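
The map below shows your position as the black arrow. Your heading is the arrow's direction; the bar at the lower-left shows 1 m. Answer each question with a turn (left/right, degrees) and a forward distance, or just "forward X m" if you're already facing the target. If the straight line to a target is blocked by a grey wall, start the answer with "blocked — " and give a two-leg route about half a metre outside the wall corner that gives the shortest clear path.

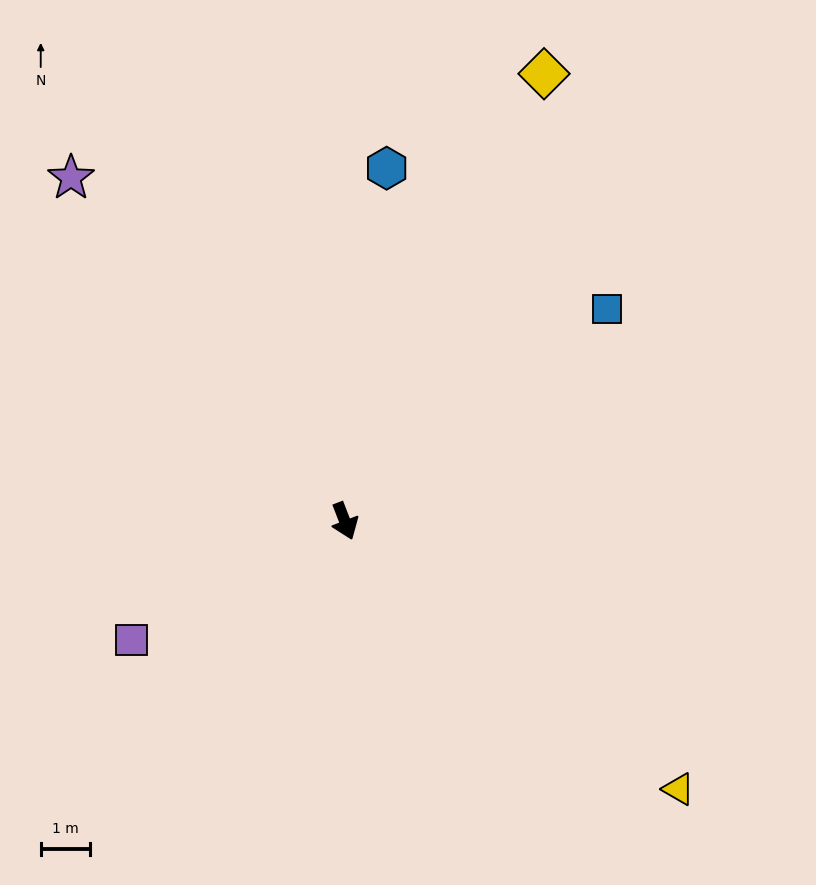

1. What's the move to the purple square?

turn right 82°, forward 4.9 m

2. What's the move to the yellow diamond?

turn left 135°, forward 9.9 m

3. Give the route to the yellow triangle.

turn left 30°, forward 8.7 m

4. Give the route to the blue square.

turn left 108°, forward 6.8 m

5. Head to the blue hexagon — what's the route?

turn left 152°, forward 7.2 m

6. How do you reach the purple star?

turn right 163°, forward 8.9 m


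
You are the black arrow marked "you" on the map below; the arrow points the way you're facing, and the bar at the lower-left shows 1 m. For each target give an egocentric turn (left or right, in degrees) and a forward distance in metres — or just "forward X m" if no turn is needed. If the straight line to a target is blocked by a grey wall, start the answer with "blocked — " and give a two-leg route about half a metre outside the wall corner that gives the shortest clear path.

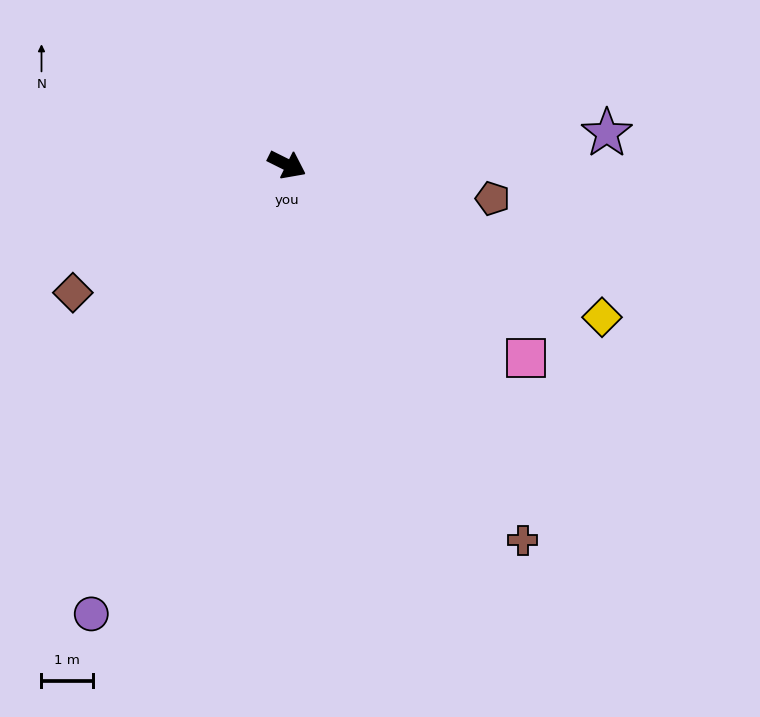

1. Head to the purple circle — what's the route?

turn right 87°, forward 9.5 m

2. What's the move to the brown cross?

turn right 31°, forward 8.6 m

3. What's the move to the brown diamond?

turn right 123°, forward 4.9 m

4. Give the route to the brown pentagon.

turn left 17°, forward 4.1 m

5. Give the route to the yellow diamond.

forward 6.8 m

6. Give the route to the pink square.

turn right 12°, forward 6.0 m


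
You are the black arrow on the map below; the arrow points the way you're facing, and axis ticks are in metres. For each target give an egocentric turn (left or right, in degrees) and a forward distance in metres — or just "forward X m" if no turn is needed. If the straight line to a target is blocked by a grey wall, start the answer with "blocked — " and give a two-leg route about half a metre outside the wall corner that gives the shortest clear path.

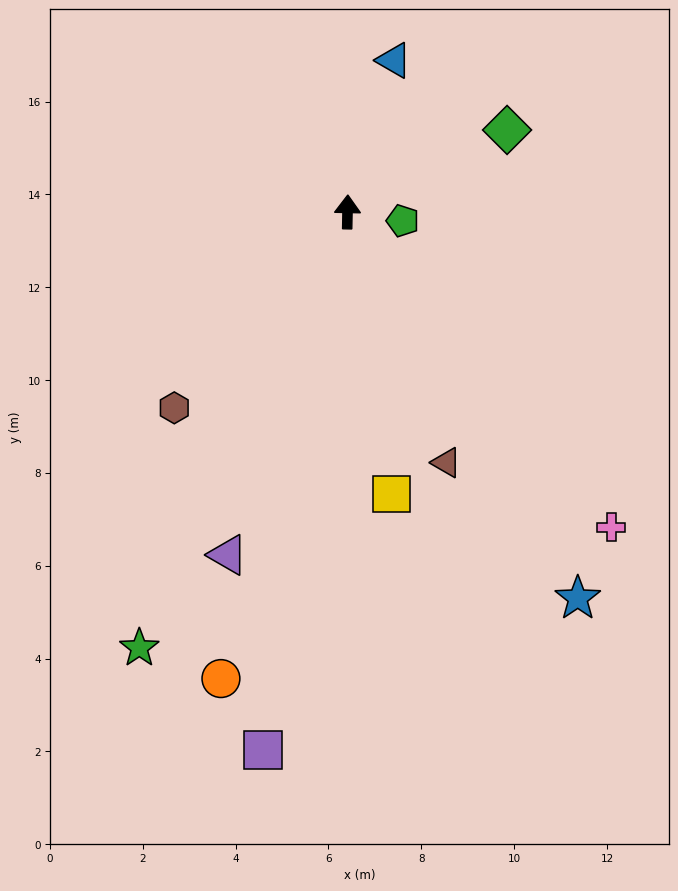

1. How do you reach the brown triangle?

turn right 157°, forward 5.8 m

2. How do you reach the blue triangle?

turn right 16°, forward 3.4 m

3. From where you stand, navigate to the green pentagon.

turn right 98°, forward 1.2 m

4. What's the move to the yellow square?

turn right 170°, forward 6.2 m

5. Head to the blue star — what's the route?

turn right 148°, forward 9.7 m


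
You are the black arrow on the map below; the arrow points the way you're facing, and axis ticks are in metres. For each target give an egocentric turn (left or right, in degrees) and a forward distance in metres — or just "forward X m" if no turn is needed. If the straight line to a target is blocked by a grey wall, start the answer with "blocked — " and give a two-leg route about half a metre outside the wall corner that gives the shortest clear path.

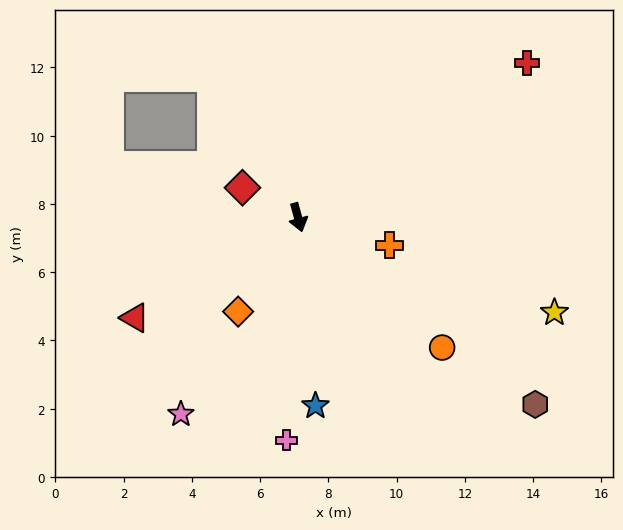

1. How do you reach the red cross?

turn left 109°, forward 8.1 m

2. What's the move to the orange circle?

turn left 33°, forward 5.7 m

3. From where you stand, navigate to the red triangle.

turn right 74°, forward 5.6 m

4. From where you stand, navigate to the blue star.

turn right 10°, forward 5.5 m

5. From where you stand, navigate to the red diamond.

turn right 133°, forward 1.8 m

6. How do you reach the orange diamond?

turn right 48°, forward 3.3 m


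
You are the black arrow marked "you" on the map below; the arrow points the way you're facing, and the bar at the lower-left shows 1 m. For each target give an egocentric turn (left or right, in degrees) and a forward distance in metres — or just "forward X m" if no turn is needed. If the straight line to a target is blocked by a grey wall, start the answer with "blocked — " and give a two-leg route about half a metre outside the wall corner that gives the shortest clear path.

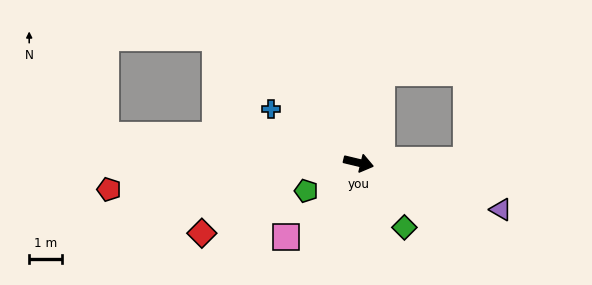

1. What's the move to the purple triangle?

turn right 5°, forward 4.6 m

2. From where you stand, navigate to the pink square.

turn right 121°, forward 3.2 m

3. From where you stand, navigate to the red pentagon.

turn right 160°, forward 7.7 m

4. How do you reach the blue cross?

turn left 162°, forward 3.1 m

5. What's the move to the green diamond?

turn right 41°, forward 2.4 m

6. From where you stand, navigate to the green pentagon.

turn right 138°, forward 1.8 m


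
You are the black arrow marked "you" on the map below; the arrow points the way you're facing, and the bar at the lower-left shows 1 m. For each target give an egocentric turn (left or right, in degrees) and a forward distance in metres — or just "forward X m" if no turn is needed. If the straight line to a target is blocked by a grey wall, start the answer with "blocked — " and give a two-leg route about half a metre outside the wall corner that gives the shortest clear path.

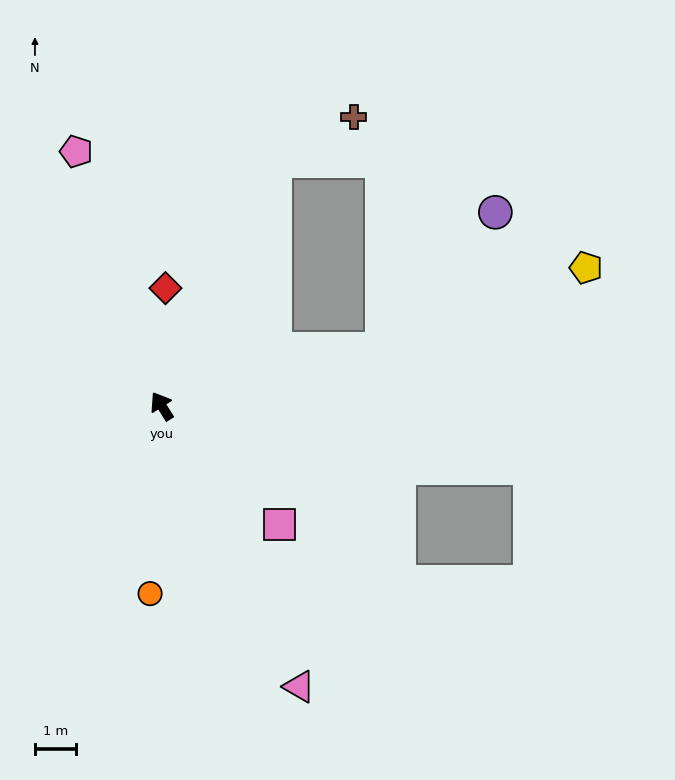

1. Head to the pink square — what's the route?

turn right 167°, forward 4.1 m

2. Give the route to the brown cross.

blocked — turn right 57°, forward 6.6 m, then turn right 36°, forward 2.2 m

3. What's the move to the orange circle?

turn left 144°, forward 4.6 m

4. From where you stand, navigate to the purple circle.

blocked — turn right 108°, forward 5.6 m, then turn left 36°, forward 4.3 m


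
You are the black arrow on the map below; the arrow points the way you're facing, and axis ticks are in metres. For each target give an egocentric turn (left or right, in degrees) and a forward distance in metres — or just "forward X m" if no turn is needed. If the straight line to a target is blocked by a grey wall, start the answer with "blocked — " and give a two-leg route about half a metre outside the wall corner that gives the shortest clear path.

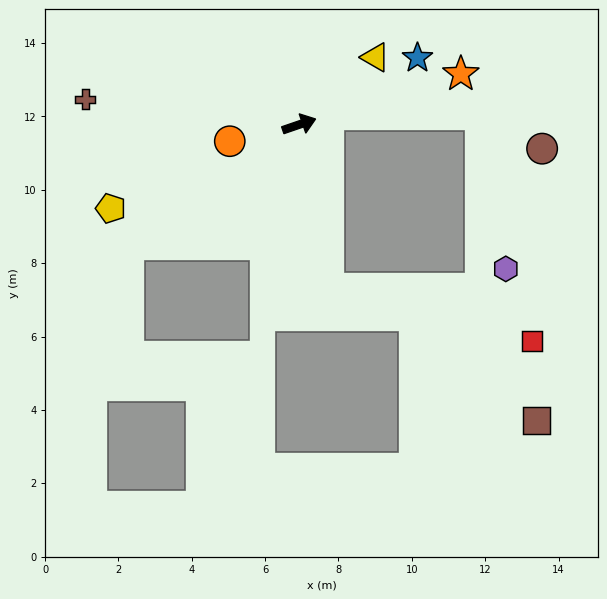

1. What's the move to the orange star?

forward 4.6 m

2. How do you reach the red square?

blocked — turn right 99°, forward 4.5 m, then turn left 66°, forward 5.7 m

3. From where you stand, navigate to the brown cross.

turn left 154°, forward 5.9 m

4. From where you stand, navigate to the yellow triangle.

turn left 23°, forward 2.8 m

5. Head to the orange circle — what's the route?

turn left 175°, forward 1.9 m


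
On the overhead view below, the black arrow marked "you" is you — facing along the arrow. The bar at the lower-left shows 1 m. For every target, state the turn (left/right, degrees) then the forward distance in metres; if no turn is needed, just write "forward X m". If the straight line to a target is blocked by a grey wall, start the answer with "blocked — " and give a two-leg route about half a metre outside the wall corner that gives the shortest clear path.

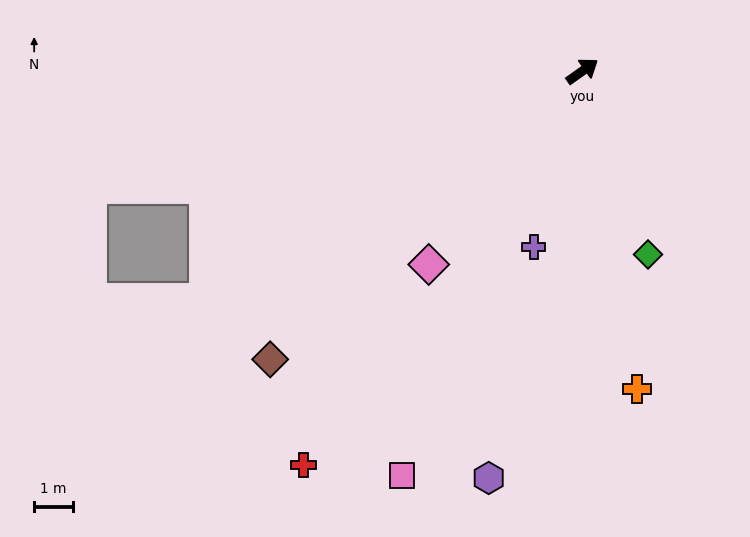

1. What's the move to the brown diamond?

turn right 173°, forward 11.0 m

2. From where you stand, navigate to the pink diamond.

turn right 164°, forward 6.4 m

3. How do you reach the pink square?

turn right 149°, forward 11.4 m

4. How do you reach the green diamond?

turn right 106°, forward 5.0 m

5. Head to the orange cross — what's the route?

turn right 116°, forward 8.3 m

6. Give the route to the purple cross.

turn right 141°, forward 4.7 m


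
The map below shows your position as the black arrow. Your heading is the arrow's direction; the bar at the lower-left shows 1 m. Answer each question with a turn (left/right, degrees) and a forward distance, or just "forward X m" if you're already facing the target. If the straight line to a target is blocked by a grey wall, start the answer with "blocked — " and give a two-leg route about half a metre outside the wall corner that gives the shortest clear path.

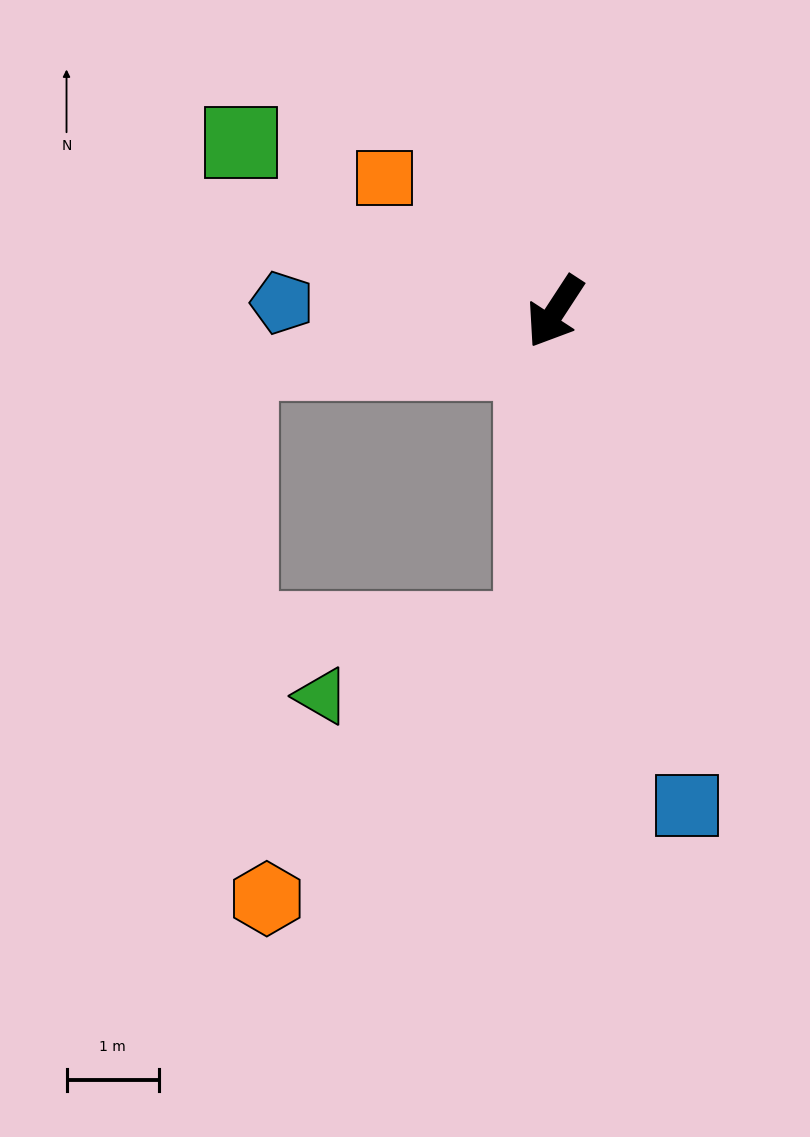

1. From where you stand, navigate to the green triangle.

blocked — turn left 29°, forward 3.5 m, then turn right 69°, forward 2.4 m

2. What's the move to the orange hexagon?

blocked — turn left 29°, forward 3.5 m, then turn right 41°, forward 4.1 m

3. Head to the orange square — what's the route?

turn right 95°, forward 2.3 m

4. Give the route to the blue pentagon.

turn right 59°, forward 3.0 m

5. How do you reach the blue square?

turn left 48°, forward 5.5 m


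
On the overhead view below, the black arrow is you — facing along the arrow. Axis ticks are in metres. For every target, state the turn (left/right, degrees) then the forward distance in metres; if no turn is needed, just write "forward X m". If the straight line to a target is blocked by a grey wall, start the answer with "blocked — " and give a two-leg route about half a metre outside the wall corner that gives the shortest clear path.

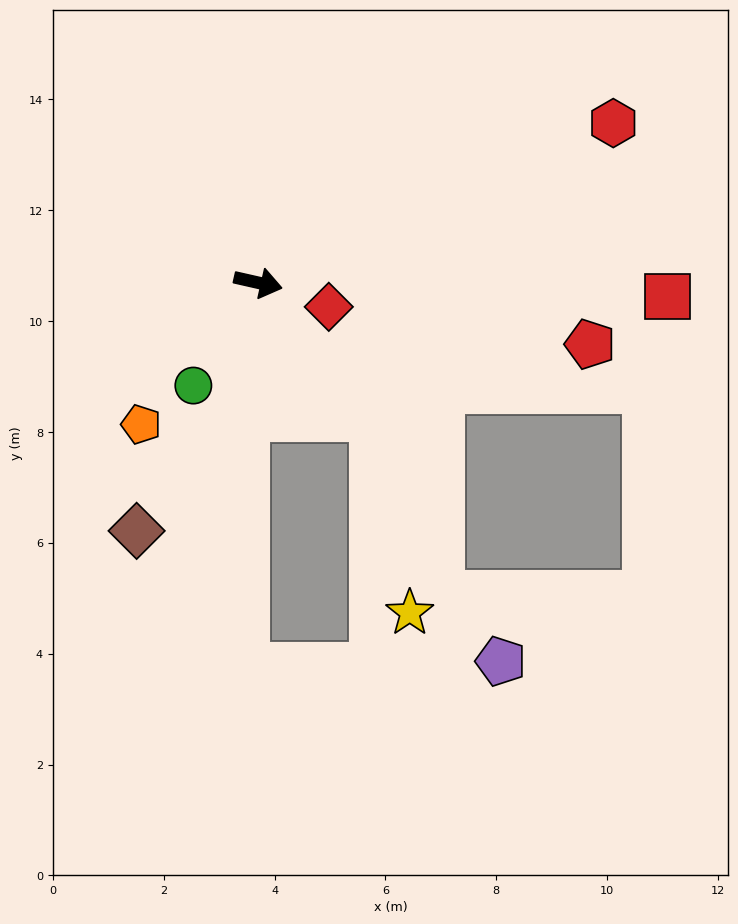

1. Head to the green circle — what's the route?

turn right 109°, forward 2.2 m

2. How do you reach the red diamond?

turn right 6°, forward 1.3 m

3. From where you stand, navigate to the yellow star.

blocked — turn right 37°, forward 3.2 m, then turn right 30°, forward 3.6 m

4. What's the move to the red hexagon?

turn left 37°, forward 7.0 m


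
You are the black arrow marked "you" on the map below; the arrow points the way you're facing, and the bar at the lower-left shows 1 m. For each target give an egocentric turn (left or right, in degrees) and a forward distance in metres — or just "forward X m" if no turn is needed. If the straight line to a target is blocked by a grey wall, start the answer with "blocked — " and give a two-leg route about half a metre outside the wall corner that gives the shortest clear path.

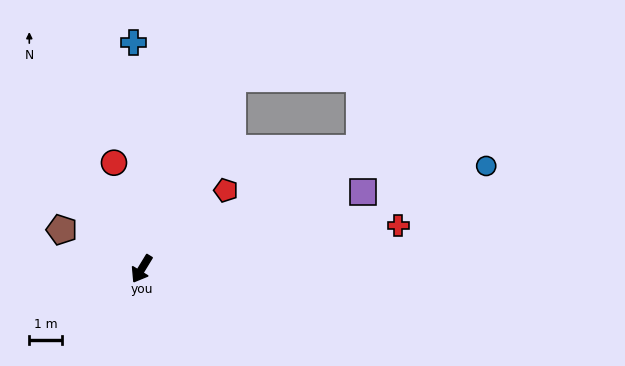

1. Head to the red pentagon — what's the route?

turn left 164°, forward 3.5 m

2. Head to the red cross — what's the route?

turn left 131°, forward 8.0 m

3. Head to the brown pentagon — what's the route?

turn right 85°, forward 2.7 m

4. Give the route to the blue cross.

turn right 147°, forward 7.0 m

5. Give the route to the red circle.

turn right 134°, forward 3.4 m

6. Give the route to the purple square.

turn left 140°, forward 7.2 m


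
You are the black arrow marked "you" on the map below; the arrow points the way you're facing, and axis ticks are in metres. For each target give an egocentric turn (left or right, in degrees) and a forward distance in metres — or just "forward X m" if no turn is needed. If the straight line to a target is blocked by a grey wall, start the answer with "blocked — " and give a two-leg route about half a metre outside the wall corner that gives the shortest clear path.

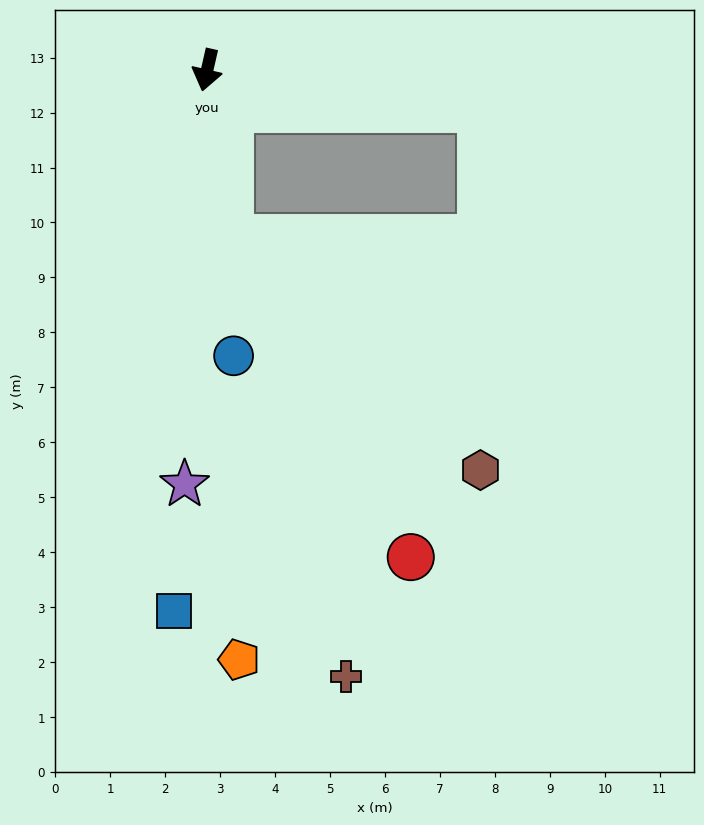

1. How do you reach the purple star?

turn left 10°, forward 7.5 m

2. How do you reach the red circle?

blocked — turn left 21°, forward 3.1 m, then turn left 21°, forward 6.7 m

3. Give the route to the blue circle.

turn left 18°, forward 5.2 m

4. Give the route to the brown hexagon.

blocked — turn left 21°, forward 3.1 m, then turn left 39°, forward 6.2 m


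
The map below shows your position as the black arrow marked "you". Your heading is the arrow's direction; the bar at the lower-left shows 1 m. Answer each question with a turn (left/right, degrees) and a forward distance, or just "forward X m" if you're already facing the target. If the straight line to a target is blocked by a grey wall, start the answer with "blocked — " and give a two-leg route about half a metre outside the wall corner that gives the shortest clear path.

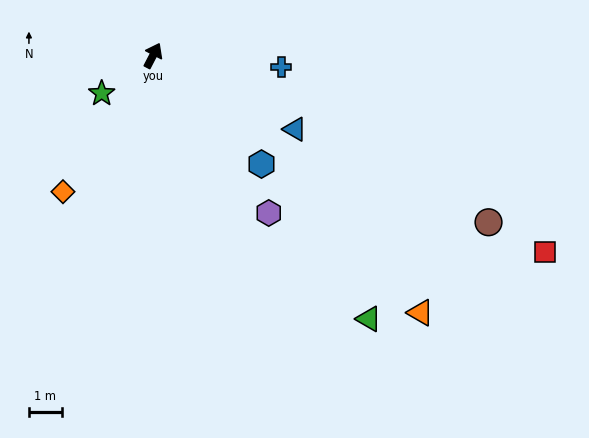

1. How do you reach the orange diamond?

turn left 174°, forward 5.0 m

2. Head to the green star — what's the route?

turn left 154°, forward 1.9 m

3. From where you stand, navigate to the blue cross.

turn right 68°, forward 3.9 m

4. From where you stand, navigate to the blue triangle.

turn right 90°, forward 4.9 m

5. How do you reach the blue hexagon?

turn right 108°, forward 4.7 m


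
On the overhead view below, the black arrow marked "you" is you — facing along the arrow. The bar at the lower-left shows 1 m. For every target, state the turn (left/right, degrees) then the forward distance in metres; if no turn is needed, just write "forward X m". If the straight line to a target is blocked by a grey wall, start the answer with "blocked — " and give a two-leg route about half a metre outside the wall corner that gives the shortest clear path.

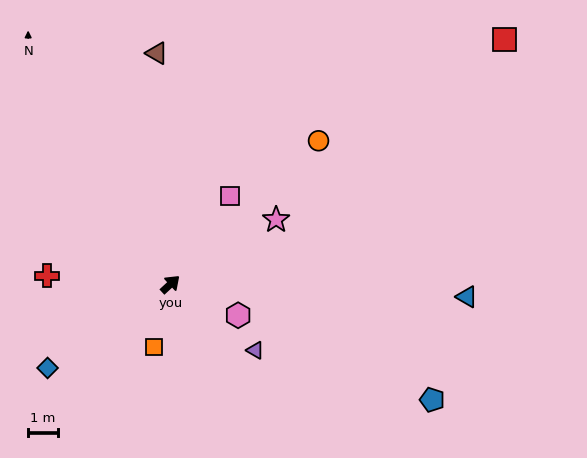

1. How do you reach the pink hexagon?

turn right 67°, forward 2.5 m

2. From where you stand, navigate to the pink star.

turn right 11°, forward 4.2 m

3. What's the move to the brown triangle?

turn left 51°, forward 7.9 m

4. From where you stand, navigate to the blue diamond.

turn left 172°, forward 5.1 m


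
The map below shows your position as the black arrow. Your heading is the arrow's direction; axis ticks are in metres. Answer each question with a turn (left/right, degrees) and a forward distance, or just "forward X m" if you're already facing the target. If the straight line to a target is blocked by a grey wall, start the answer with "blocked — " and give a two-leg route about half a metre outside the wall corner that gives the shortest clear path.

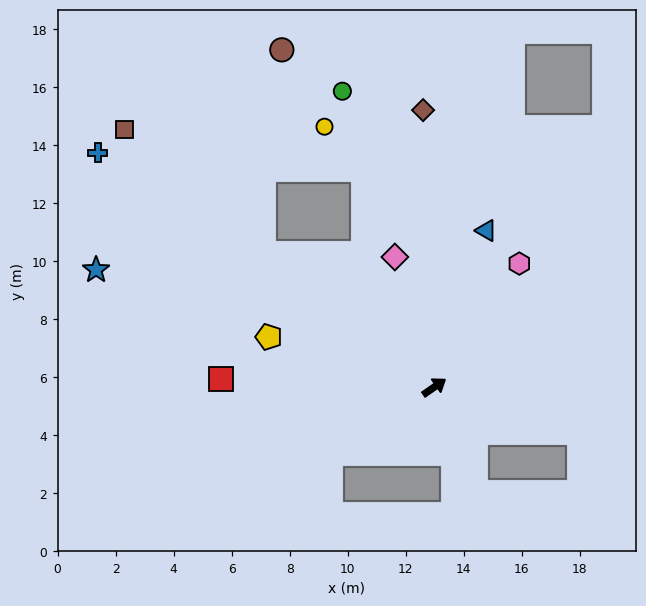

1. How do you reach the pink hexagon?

turn left 21°, forward 5.2 m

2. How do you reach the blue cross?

turn left 110°, forward 14.1 m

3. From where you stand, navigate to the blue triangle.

turn left 37°, forward 5.7 m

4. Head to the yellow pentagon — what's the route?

turn left 128°, forward 6.0 m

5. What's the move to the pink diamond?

turn left 72°, forward 4.7 m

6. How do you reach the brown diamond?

turn left 58°, forward 9.6 m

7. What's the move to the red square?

turn left 143°, forward 7.3 m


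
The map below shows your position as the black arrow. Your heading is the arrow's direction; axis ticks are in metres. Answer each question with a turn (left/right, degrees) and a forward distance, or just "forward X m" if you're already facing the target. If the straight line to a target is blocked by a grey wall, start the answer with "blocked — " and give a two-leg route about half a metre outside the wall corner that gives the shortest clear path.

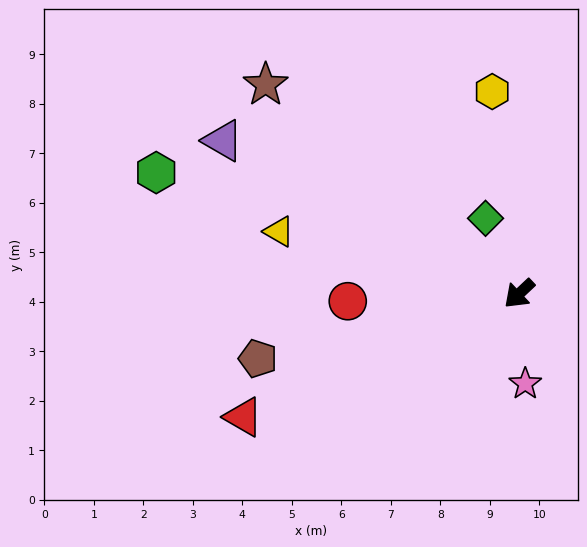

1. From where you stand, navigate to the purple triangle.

turn right 71°, forward 6.7 m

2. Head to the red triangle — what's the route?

turn right 19°, forward 6.1 m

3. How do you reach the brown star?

turn right 83°, forward 6.6 m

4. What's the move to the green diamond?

turn right 109°, forward 1.7 m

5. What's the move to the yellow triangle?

turn right 58°, forward 5.0 m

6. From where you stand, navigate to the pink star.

turn left 51°, forward 1.8 m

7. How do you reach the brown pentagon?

turn right 29°, forward 5.4 m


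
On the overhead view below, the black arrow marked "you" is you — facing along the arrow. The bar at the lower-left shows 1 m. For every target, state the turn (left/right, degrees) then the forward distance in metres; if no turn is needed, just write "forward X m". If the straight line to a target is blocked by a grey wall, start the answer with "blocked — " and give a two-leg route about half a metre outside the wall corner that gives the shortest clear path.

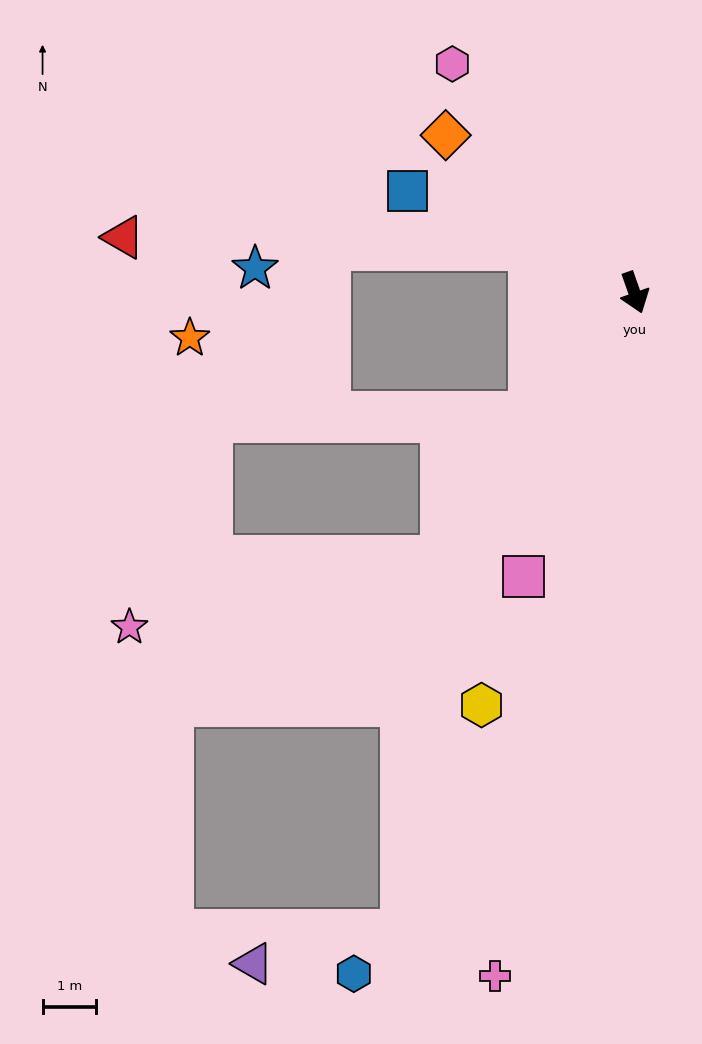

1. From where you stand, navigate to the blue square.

turn right 133°, forward 4.6 m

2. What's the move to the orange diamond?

turn right 149°, forward 4.6 m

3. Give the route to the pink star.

blocked — turn right 55°, forward 6.1 m, then turn right 42°, forward 6.0 m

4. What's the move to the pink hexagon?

turn right 161°, forward 5.5 m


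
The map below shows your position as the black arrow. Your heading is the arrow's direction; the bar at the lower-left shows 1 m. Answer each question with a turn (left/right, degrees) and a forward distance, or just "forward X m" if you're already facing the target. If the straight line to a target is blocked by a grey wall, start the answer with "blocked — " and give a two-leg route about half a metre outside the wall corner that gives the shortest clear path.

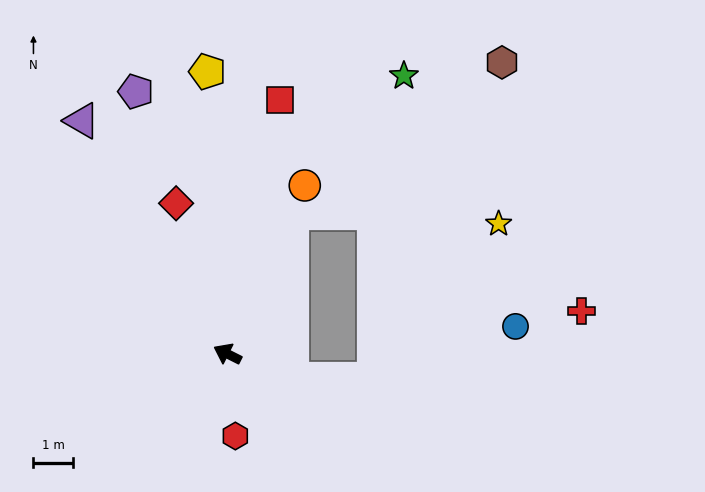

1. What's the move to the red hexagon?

turn left 122°, forward 2.1 m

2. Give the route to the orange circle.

turn right 88°, forward 4.6 m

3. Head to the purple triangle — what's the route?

turn right 31°, forward 6.9 m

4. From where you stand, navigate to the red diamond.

turn right 44°, forward 4.0 m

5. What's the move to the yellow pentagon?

turn right 59°, forward 7.1 m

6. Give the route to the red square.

turn right 75°, forward 6.5 m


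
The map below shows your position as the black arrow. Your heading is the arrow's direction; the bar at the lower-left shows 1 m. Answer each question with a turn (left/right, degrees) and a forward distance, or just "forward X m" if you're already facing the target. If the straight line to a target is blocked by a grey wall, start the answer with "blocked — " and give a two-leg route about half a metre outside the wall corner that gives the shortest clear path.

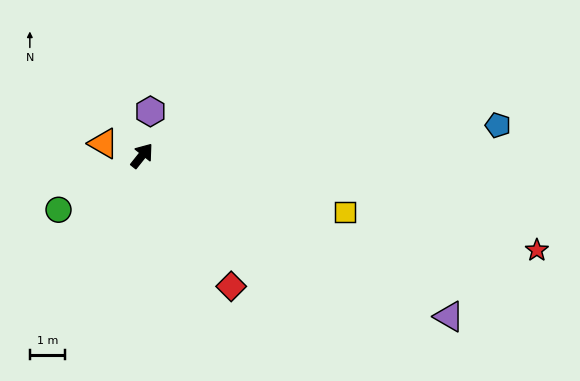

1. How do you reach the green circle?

turn left 161°, forward 2.8 m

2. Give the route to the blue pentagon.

turn right 47°, forward 10.2 m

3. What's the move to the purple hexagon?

turn left 28°, forward 1.3 m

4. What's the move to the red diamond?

turn right 107°, forward 4.5 m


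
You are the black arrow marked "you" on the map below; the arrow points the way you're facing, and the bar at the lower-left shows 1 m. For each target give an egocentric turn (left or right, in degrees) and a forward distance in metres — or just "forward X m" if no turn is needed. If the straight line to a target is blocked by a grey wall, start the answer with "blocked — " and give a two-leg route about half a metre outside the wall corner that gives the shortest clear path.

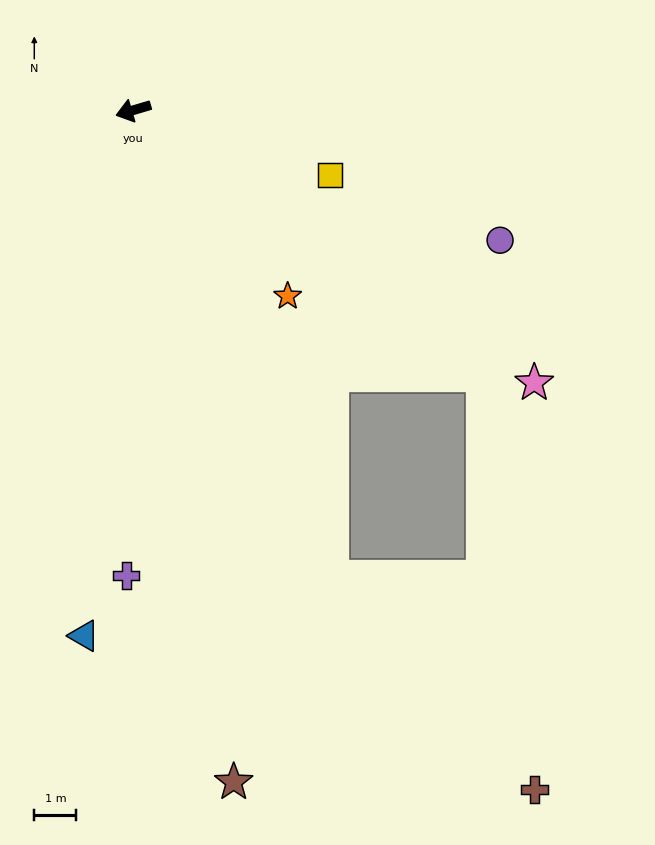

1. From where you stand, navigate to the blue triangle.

turn left 68°, forward 12.5 m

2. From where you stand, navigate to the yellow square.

turn left 145°, forward 4.9 m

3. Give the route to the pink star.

turn left 129°, forward 11.5 m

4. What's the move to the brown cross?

blocked — turn left 96°, forward 12.0 m, then turn left 21°, forward 7.0 m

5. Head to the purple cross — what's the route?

turn left 73°, forward 11.0 m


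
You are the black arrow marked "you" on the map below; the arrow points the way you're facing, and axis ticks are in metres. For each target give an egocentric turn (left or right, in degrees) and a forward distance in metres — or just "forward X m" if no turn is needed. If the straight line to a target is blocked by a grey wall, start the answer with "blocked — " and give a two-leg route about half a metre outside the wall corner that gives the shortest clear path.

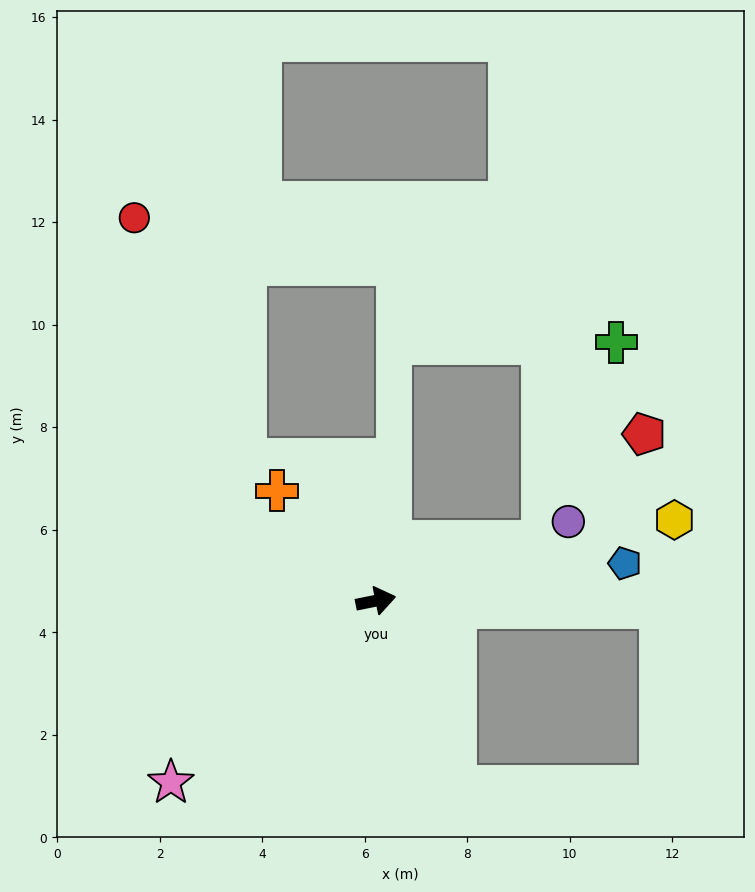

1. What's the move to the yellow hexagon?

turn left 4°, forward 6.0 m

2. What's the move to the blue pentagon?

turn right 3°, forward 4.9 m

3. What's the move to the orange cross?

turn left 121°, forward 2.9 m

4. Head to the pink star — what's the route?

turn right 150°, forward 5.3 m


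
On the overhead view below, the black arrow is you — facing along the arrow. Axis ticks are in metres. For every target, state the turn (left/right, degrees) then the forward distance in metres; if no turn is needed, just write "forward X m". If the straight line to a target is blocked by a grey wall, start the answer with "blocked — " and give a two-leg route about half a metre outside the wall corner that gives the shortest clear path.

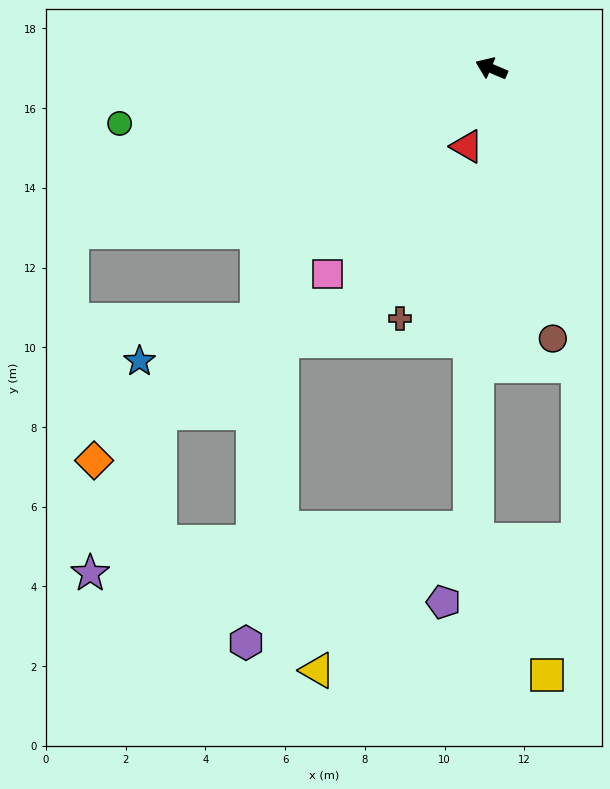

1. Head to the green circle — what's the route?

turn left 32°, forward 9.4 m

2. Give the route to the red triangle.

turn left 96°, forward 2.0 m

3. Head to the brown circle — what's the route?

turn left 126°, forward 6.9 m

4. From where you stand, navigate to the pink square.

turn left 75°, forward 6.6 m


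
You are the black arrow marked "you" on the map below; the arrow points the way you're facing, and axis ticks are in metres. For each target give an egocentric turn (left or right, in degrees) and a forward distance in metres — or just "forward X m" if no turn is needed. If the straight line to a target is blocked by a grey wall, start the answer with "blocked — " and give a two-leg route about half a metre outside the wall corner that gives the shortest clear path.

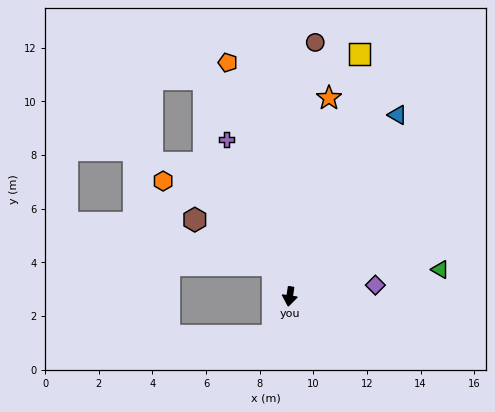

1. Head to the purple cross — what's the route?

turn right 150°, forward 6.3 m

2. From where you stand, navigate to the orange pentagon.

turn right 157°, forward 9.0 m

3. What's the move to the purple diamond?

turn left 106°, forward 3.2 m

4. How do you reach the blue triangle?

turn left 158°, forward 7.9 m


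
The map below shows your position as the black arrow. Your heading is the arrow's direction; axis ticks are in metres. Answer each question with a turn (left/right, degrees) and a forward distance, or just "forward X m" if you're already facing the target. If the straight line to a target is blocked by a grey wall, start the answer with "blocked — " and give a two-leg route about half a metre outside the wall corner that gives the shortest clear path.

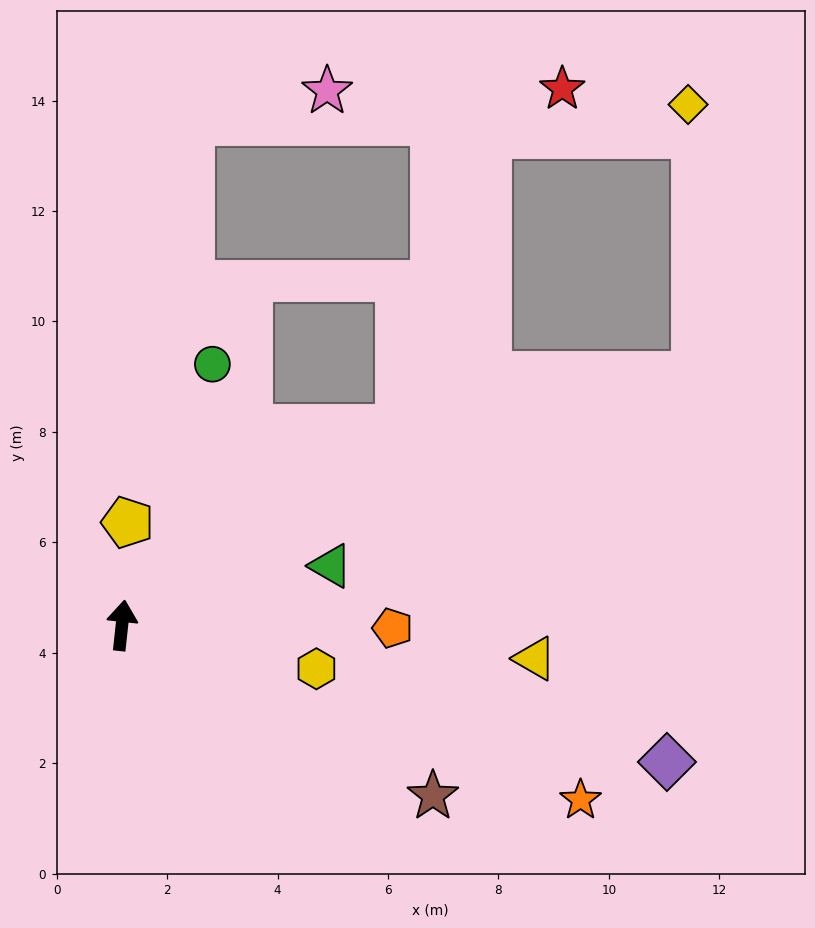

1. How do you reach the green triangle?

turn right 68°, forward 3.9 m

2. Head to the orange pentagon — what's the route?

turn right 84°, forward 4.9 m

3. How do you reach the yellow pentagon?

turn left 3°, forward 1.9 m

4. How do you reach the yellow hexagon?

turn right 96°, forward 3.6 m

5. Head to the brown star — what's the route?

turn right 113°, forward 6.4 m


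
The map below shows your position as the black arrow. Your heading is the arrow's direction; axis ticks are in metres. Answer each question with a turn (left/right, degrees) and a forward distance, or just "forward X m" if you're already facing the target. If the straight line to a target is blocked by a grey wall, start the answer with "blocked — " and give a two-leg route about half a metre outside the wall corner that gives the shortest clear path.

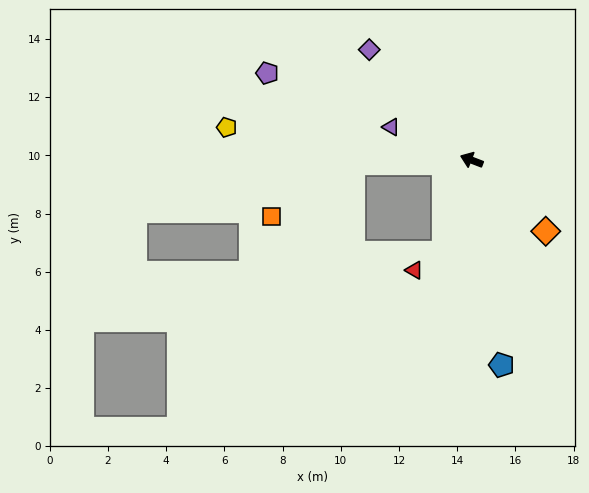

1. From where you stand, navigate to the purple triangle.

forward 3.0 m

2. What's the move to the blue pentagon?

turn left 119°, forward 7.1 m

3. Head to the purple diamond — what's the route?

turn right 26°, forward 5.2 m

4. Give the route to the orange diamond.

turn left 157°, forward 3.5 m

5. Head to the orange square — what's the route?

blocked — turn left 22°, forward 4.1 m, then turn left 32°, forward 3.3 m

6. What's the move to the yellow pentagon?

turn left 13°, forward 8.5 m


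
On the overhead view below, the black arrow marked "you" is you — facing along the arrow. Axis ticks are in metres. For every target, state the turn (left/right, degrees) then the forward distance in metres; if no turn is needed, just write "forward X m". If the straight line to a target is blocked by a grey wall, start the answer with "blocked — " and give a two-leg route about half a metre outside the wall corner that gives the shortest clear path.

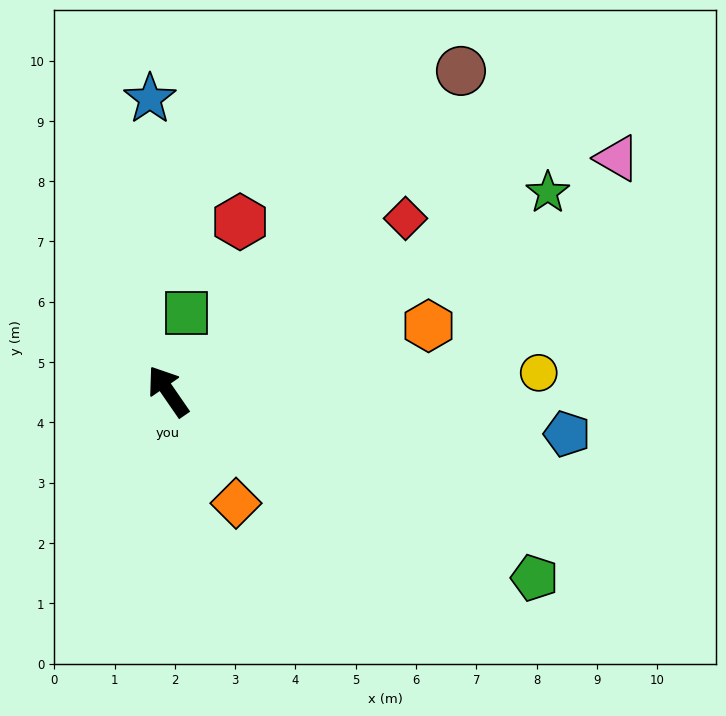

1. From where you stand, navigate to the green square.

turn right 48°, forward 1.3 m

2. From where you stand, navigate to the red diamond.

turn right 89°, forward 4.9 m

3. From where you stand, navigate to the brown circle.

turn right 77°, forward 7.2 m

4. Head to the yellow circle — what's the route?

turn right 122°, forward 6.2 m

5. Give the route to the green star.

turn right 97°, forward 7.1 m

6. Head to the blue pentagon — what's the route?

turn right 131°, forward 6.7 m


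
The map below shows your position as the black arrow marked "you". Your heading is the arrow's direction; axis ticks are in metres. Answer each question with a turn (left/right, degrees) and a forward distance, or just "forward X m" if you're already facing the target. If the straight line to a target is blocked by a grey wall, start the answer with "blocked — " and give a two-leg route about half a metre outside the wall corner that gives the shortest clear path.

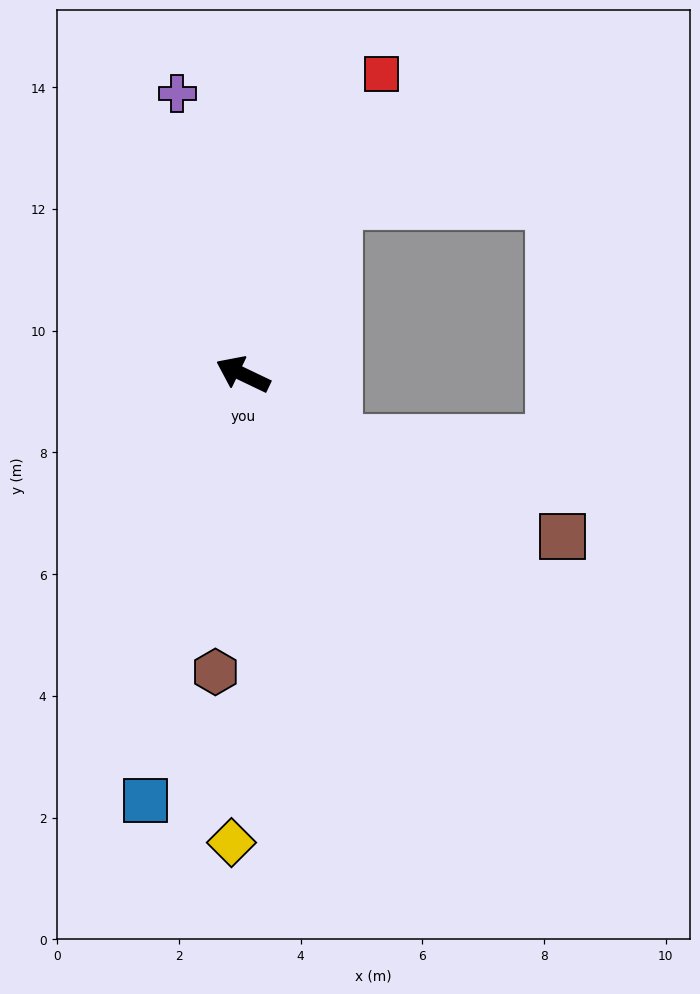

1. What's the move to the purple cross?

turn right 51°, forward 4.7 m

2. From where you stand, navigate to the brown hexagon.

turn left 110°, forward 4.9 m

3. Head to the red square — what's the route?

turn right 89°, forward 5.4 m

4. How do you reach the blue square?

turn left 103°, forward 7.2 m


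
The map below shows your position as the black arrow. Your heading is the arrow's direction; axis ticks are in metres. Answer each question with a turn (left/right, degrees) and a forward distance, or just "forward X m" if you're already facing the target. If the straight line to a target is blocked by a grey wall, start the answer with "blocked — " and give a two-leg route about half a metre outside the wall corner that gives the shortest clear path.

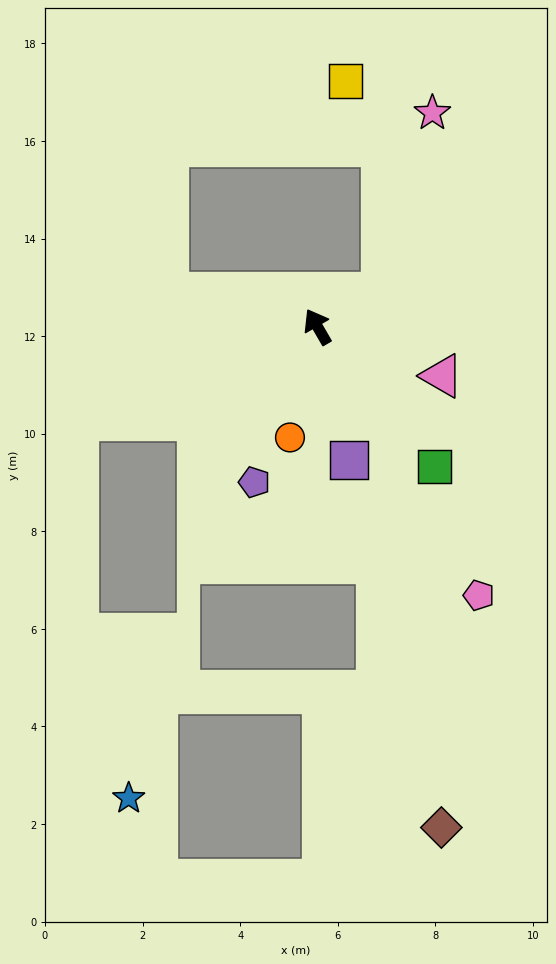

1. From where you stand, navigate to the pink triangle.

turn right 142°, forward 2.7 m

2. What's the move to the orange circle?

turn left 136°, forward 2.3 m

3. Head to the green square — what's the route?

turn right 170°, forward 3.7 m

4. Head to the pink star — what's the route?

blocked — turn right 92°, forward 1.5 m, then turn left 46°, forward 3.8 m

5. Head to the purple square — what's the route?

turn left 163°, forward 2.8 m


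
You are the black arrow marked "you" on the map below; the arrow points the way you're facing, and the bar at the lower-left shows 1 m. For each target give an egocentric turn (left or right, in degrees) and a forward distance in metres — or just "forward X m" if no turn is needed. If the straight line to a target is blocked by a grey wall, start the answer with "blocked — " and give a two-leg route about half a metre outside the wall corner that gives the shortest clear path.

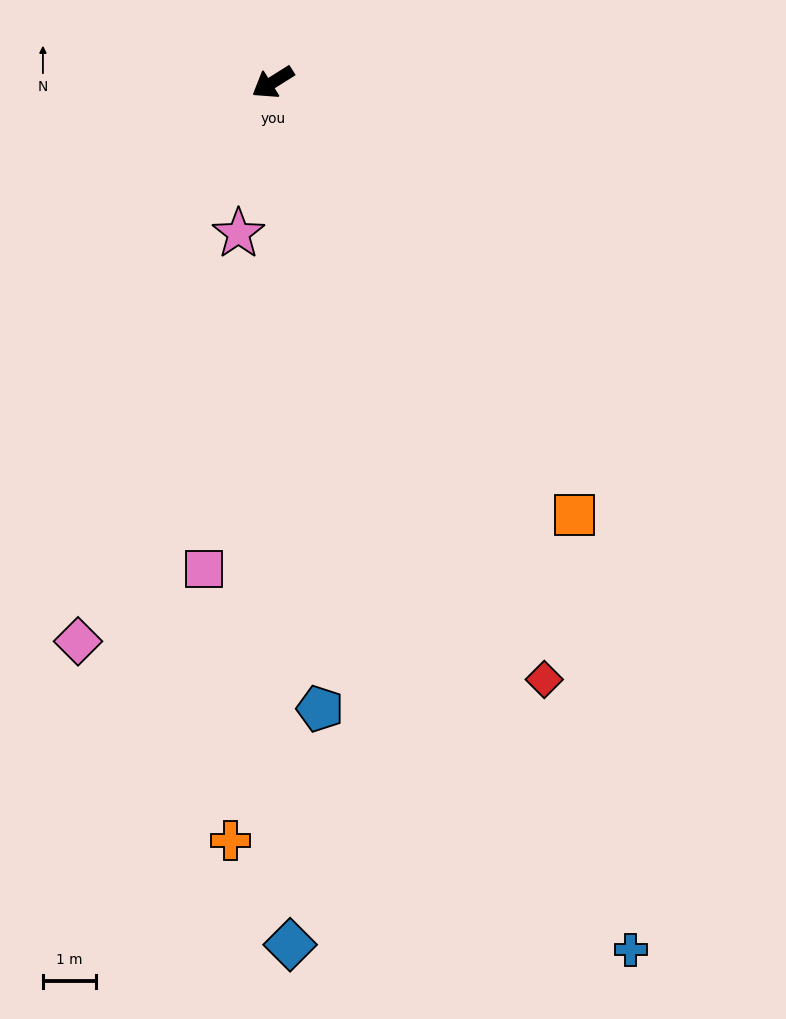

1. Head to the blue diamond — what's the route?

turn left 59°, forward 16.2 m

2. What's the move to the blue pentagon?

turn left 62°, forward 11.8 m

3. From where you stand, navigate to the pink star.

turn left 45°, forward 2.9 m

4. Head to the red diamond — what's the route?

turn left 82°, forward 12.3 m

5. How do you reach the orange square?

turn left 93°, forward 9.9 m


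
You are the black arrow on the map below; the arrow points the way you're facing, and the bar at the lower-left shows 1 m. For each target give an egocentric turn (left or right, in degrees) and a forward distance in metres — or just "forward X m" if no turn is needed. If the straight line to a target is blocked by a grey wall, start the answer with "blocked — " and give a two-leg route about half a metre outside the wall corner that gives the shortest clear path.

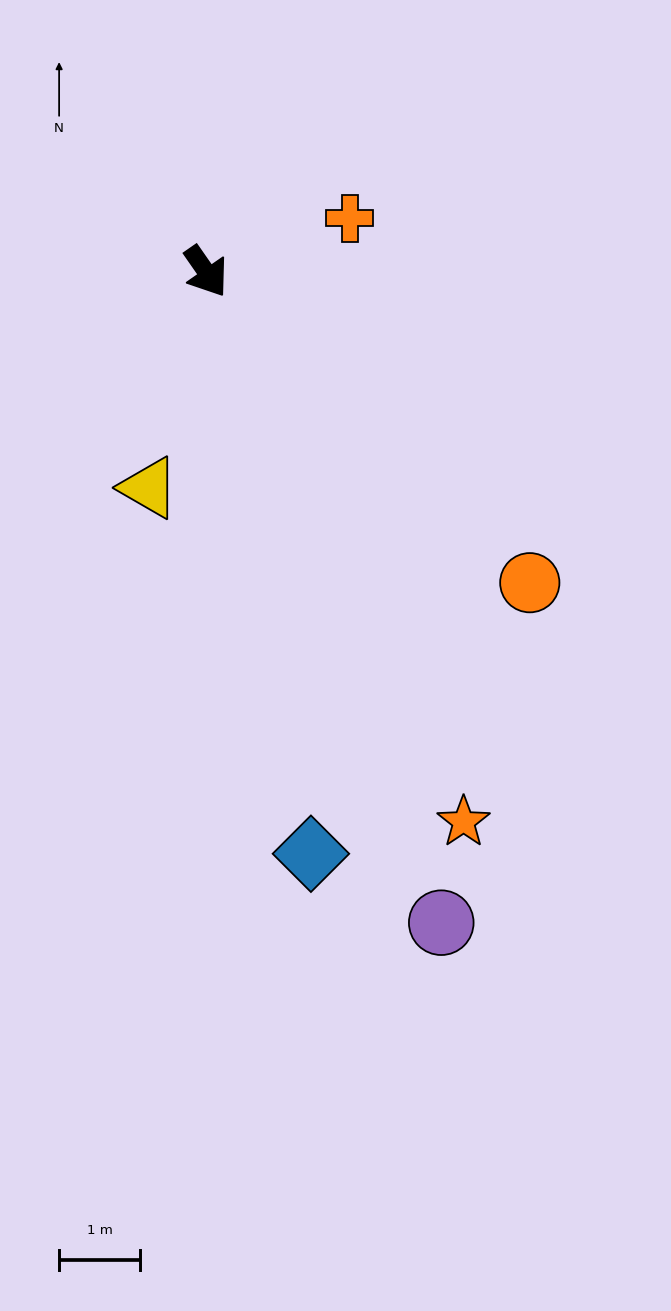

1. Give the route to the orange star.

turn right 10°, forward 7.5 m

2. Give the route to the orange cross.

turn left 76°, forward 1.9 m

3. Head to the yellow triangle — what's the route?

turn right 50°, forward 2.8 m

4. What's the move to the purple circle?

turn right 15°, forward 8.6 m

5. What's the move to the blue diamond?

turn right 25°, forward 7.3 m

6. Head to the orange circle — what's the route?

turn left 11°, forward 5.6 m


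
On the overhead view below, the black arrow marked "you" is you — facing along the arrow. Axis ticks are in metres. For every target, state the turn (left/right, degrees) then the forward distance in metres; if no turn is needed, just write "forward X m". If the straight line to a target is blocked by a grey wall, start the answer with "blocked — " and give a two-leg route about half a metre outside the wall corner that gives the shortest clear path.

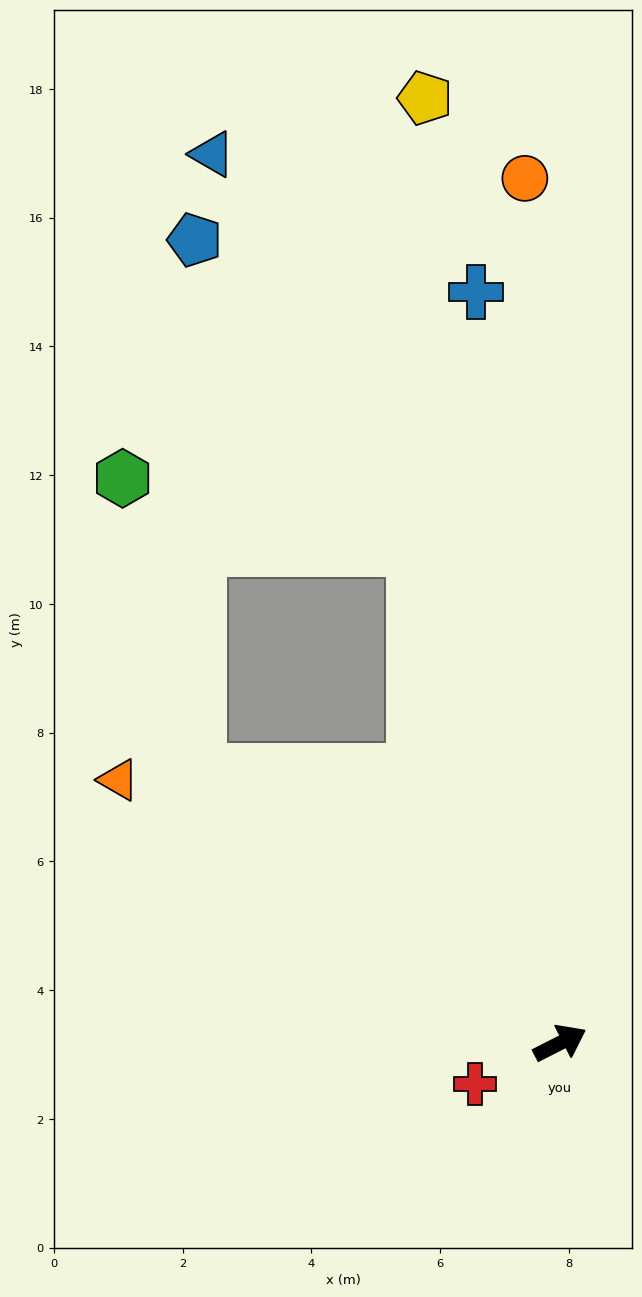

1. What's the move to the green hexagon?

blocked — turn left 116°, forward 7.0 m, then turn right 38°, forward 4.7 m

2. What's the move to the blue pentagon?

blocked — turn left 80°, forward 8.0 m, then turn left 18°, forward 5.9 m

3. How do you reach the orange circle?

turn left 65°, forward 13.4 m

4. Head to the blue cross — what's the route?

turn left 69°, forward 11.7 m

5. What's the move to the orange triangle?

turn left 122°, forward 8.0 m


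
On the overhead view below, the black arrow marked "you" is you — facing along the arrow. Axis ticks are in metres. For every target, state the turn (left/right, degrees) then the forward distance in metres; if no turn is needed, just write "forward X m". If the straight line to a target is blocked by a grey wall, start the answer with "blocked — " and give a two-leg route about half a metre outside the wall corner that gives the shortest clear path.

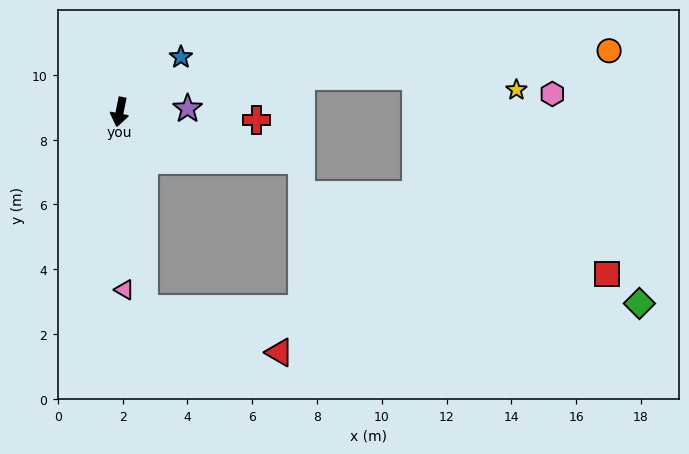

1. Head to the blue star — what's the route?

turn left 143°, forward 2.5 m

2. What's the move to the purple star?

turn left 104°, forward 2.1 m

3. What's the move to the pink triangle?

turn left 13°, forward 5.5 m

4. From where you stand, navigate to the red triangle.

blocked — turn left 18°, forward 6.1 m, then turn left 65°, forward 4.4 m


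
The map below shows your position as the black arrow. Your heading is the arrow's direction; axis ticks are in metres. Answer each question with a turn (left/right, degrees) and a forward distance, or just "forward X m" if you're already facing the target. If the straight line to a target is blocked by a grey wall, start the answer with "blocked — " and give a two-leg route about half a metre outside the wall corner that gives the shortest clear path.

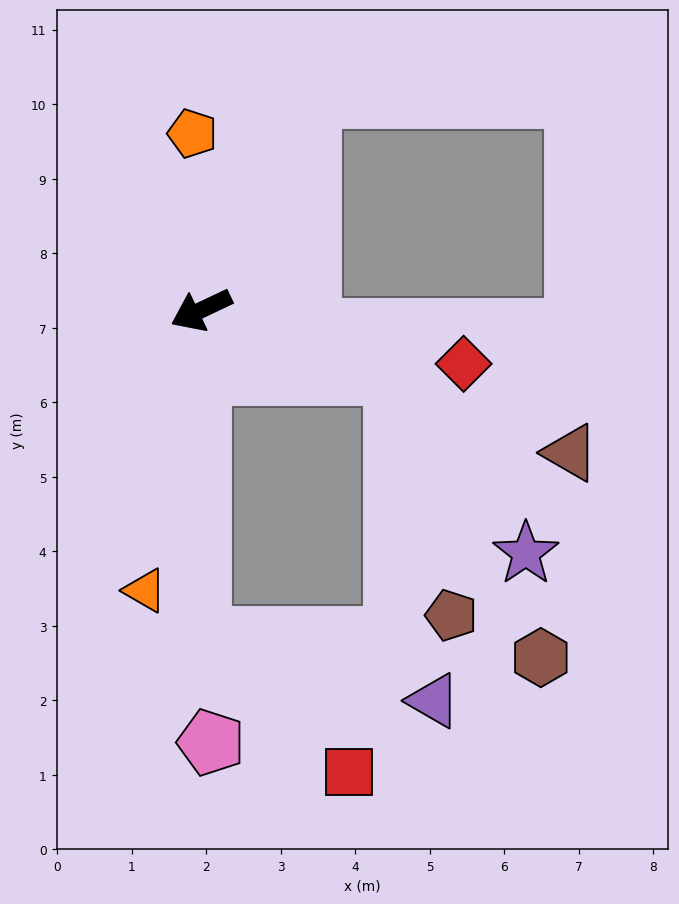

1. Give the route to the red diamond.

turn left 143°, forward 3.6 m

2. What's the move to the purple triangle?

blocked — turn left 64°, forward 4.4 m, then turn left 76°, forward 3.2 m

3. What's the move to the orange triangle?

turn left 53°, forward 3.8 m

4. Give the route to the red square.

blocked — turn left 64°, forward 4.4 m, then turn left 49°, forward 2.7 m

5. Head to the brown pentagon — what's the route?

blocked — turn left 136°, forward 2.7 m, then turn right 58°, forward 3.3 m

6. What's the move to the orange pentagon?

turn right 112°, forward 2.4 m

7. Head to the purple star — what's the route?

blocked — turn left 136°, forward 2.7 m, then turn right 35°, forward 3.0 m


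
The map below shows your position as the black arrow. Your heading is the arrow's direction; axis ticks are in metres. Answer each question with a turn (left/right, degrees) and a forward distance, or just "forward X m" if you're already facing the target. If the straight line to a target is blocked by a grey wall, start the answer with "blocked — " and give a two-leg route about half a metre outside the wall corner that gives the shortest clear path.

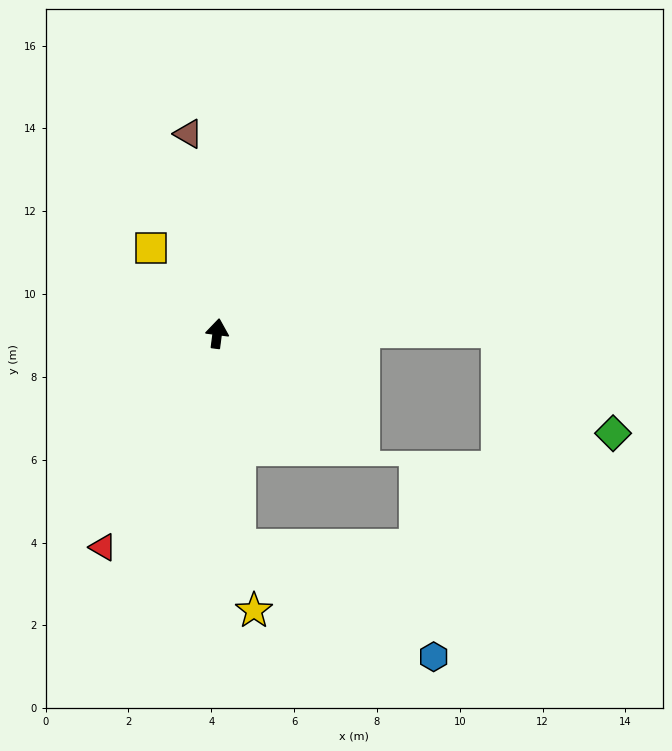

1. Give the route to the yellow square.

turn left 45°, forward 2.6 m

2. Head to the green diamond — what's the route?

blocked — turn right 82°, forward 6.8 m, then turn right 43°, forward 3.7 m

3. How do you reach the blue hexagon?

blocked — turn right 167°, forward 5.2 m, then turn left 55°, forward 5.4 m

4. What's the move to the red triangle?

turn left 159°, forward 5.9 m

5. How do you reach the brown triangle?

turn left 16°, forward 4.9 m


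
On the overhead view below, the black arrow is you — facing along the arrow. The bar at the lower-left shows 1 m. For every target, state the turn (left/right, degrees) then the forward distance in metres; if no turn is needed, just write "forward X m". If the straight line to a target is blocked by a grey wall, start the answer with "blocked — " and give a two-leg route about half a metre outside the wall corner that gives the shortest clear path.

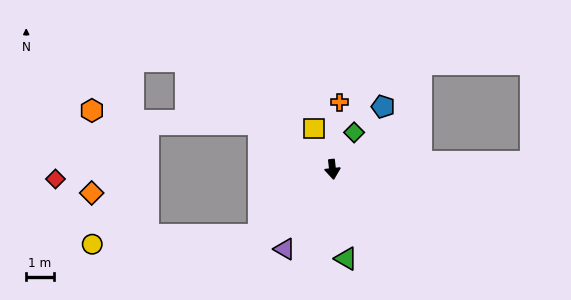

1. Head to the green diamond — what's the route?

turn left 143°, forward 1.5 m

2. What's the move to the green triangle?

turn left 2°, forward 3.3 m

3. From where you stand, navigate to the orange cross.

turn left 168°, forward 2.4 m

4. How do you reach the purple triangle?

turn right 37°, forward 3.4 m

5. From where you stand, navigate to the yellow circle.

blocked — turn right 54°, forward 3.6 m, then turn right 39°, forward 6.1 m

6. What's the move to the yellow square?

turn right 163°, forward 1.6 m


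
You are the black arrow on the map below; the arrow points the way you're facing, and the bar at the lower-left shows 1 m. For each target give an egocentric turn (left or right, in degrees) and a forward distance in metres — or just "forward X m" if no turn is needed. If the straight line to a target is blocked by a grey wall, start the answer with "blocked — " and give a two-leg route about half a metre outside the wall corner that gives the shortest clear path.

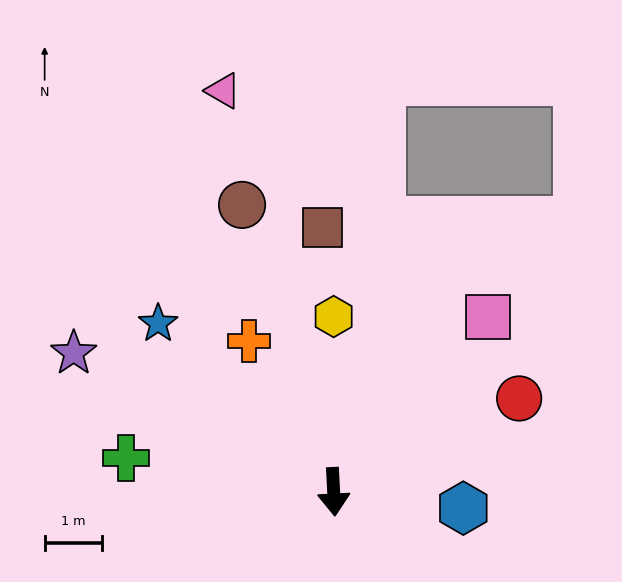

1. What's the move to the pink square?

turn left 136°, forward 4.1 m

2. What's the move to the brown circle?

turn right 165°, forward 5.3 m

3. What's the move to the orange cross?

turn right 154°, forward 3.0 m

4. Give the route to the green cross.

turn right 102°, forward 3.7 m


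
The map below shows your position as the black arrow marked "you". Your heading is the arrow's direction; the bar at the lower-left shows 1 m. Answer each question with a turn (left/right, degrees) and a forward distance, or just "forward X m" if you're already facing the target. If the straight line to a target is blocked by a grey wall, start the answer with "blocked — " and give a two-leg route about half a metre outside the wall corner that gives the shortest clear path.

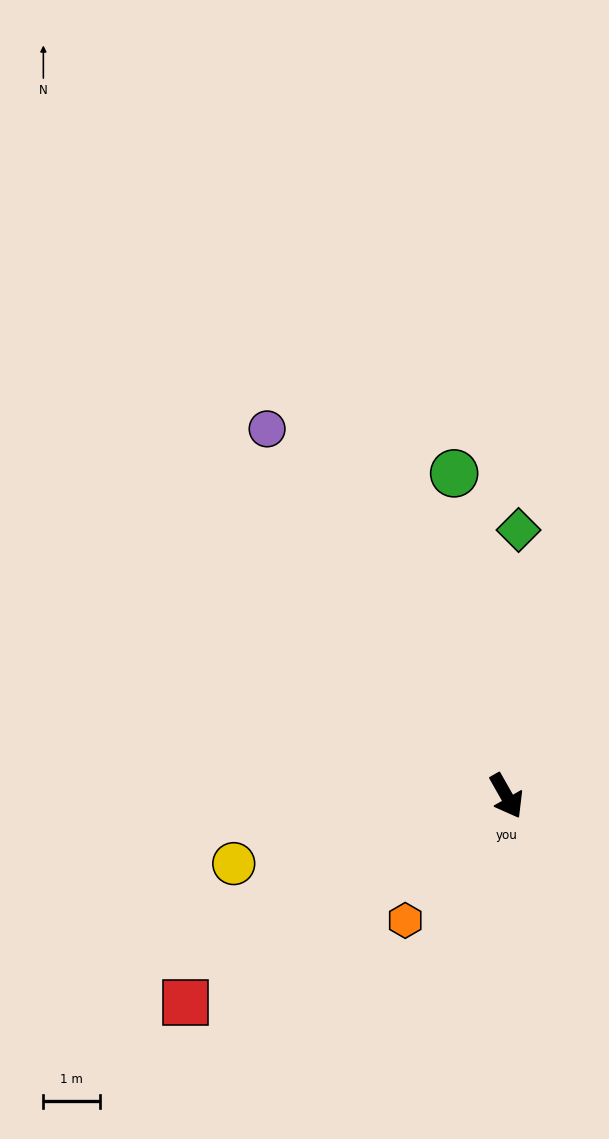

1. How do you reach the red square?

turn right 87°, forward 6.8 m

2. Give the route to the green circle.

turn left 160°, forward 5.8 m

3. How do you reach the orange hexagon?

turn right 69°, forward 2.8 m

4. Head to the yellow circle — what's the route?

turn right 106°, forward 5.0 m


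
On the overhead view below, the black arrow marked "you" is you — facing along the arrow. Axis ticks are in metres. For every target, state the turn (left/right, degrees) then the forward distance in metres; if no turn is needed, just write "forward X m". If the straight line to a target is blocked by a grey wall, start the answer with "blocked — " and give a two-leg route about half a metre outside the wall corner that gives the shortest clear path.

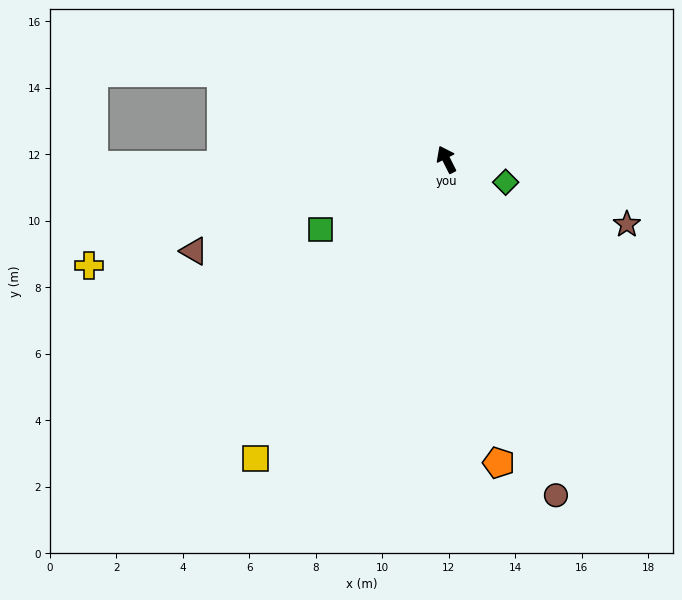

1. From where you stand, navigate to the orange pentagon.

turn left 163°, forward 9.3 m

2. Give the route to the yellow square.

turn left 121°, forward 10.7 m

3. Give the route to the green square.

turn left 92°, forward 4.3 m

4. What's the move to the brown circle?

turn left 171°, forward 10.6 m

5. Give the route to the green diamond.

turn right 138°, forward 1.9 m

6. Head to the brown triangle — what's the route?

turn left 83°, forward 8.1 m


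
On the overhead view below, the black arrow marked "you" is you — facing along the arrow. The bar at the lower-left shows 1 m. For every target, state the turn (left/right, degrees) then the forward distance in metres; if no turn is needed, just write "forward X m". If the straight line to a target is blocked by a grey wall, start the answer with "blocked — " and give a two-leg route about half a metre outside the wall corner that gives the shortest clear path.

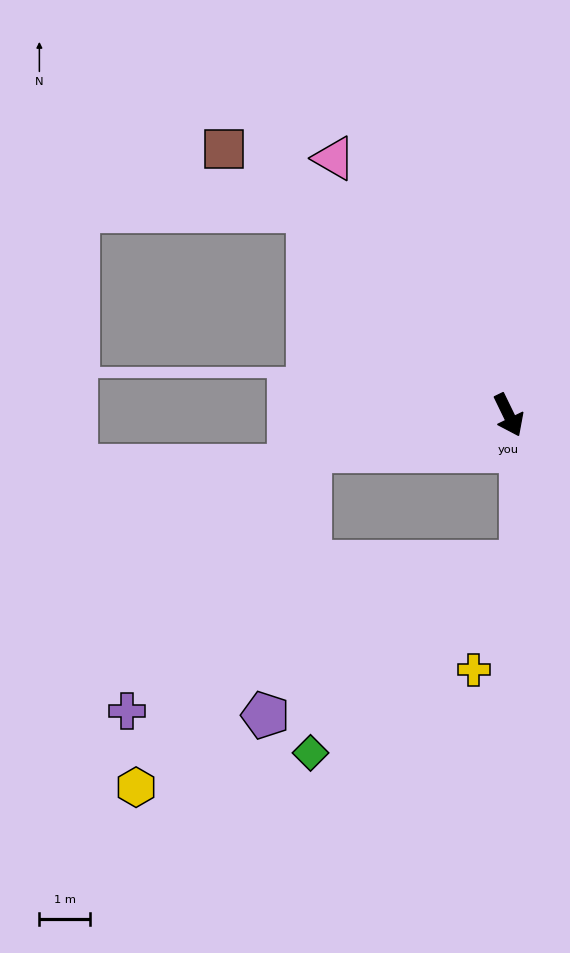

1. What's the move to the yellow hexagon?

blocked — turn right 106°, forward 4.0 m, then turn left 53°, forward 7.5 m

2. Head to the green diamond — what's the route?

blocked — turn right 106°, forward 4.0 m, then turn left 80°, forward 6.0 m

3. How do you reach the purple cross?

blocked — turn right 106°, forward 4.0 m, then turn left 45°, forward 6.3 m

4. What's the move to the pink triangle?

turn right 172°, forward 6.2 m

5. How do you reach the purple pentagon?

blocked — turn right 106°, forward 4.0 m, then turn left 71°, forward 5.3 m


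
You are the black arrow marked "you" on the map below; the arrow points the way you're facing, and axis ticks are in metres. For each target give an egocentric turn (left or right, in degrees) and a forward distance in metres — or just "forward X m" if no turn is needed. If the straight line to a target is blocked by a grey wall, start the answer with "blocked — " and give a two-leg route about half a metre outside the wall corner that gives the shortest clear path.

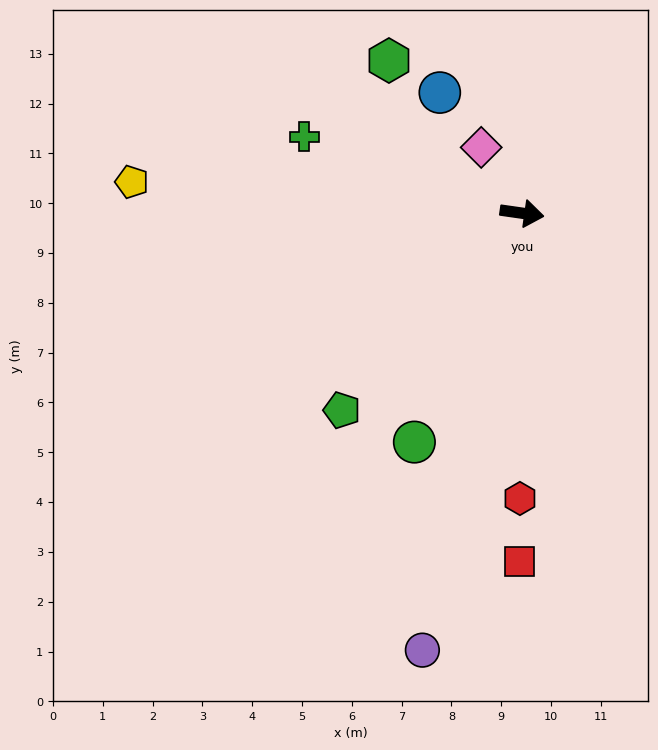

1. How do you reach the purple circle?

turn right 95°, forward 9.0 m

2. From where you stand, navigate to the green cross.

turn left 169°, forward 4.6 m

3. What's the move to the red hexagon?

turn right 82°, forward 5.7 m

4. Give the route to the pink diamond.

turn left 130°, forward 1.6 m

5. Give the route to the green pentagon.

turn right 124°, forward 5.4 m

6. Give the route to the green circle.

turn right 107°, forward 5.1 m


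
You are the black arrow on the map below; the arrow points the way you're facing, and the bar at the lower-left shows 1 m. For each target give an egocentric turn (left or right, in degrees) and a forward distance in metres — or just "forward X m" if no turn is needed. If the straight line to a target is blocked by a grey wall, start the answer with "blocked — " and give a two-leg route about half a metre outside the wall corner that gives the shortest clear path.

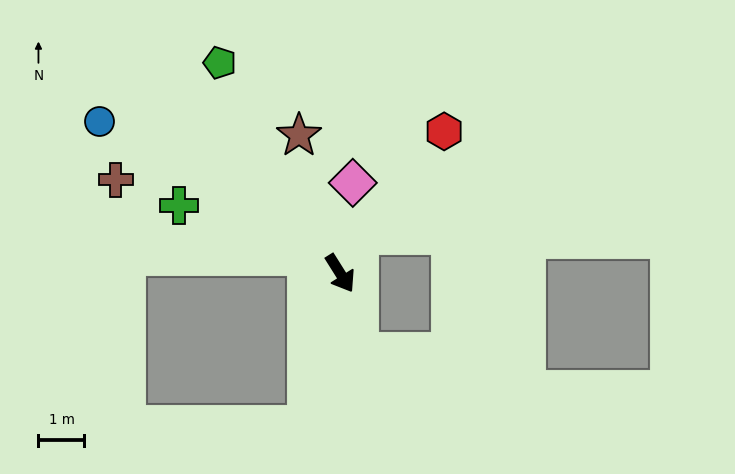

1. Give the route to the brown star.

turn left 164°, forward 3.1 m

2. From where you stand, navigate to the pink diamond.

turn left 140°, forward 2.0 m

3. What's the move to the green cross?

turn right 145°, forward 3.8 m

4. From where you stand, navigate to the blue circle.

turn right 154°, forward 6.2 m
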